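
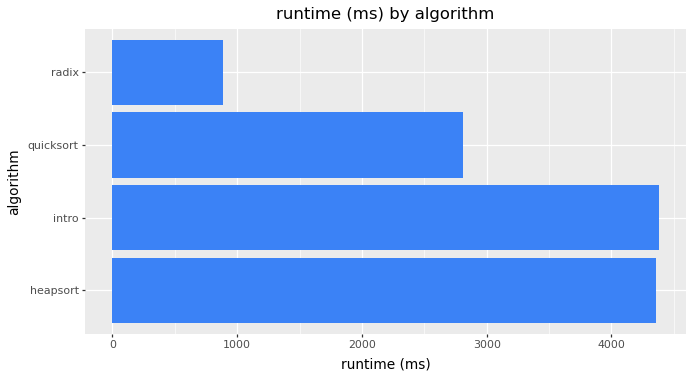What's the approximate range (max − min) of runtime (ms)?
≈ 3500

Max intro ≈ 4500, min radix ≈ 1000; range ≈ 3500.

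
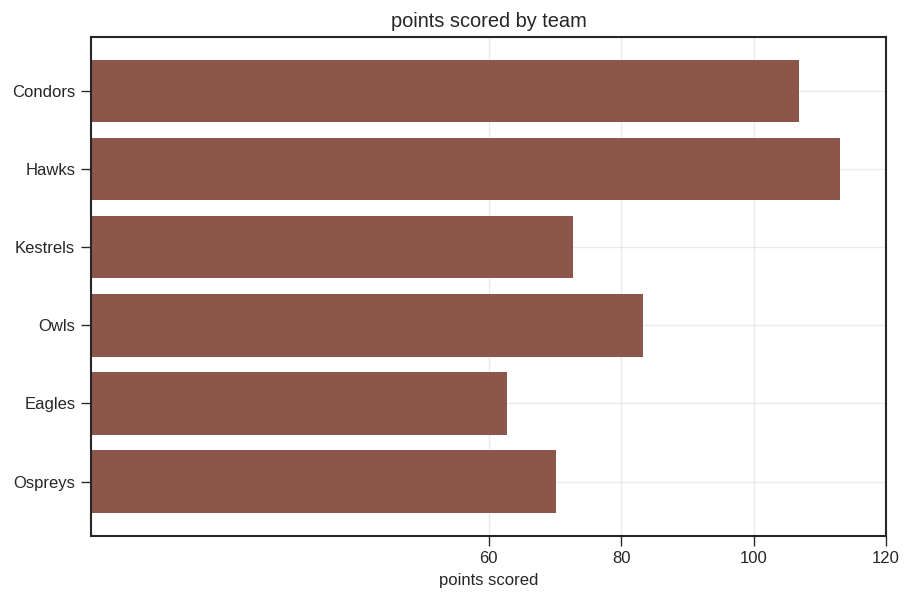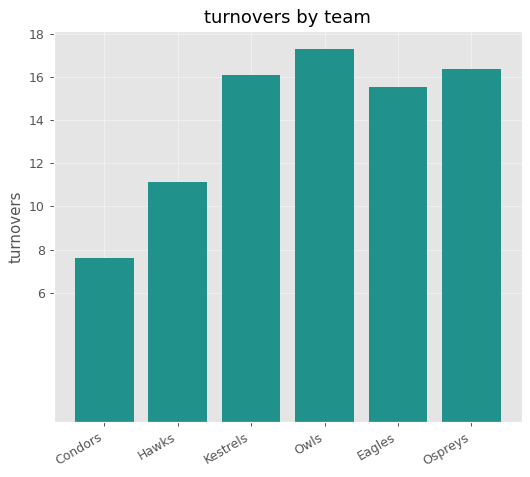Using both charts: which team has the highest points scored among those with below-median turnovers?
Chart 2 median turnovers ≈ 16; below-median teams: Condors, Hawks, Eagles. Among those, Hawks has the highest points scored (≈ 120).

Hawks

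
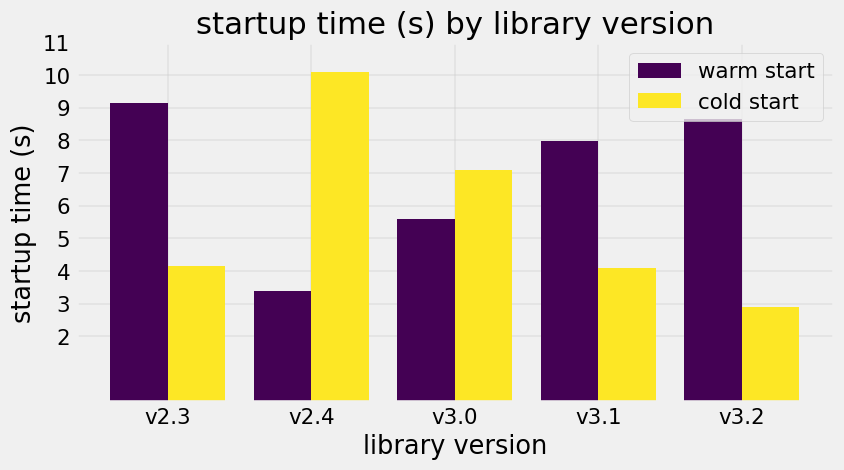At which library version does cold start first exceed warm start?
v2.3: cold start ≈ 4 vs warm start ≈ 9 (not yet); v2.4: cold start ≈ 10 vs warm start ≈ 3 (first crossover).

v2.4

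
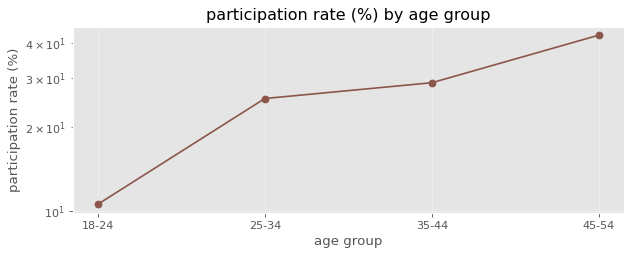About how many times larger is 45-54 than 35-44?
≈ 1.5×

45-54 ≈ 45, 35-44 ≈ 30; 45/30 ≈ 1.5.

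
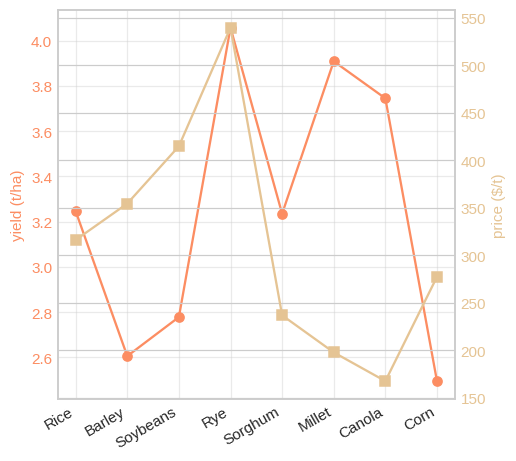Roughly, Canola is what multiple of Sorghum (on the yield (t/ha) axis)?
≈ 1.19×

Canola ≈ 3.8, Sorghum ≈ 3.2; 3.8/3.2 ≈ 1.19.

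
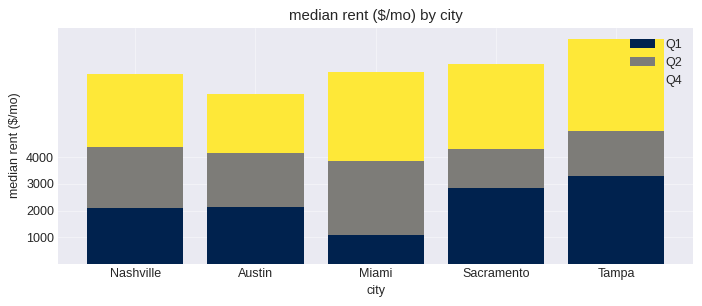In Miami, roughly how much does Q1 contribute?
Q1 top ≈ 1000, bottom ≈ 0; segment ≈ 1000.

≈ 1000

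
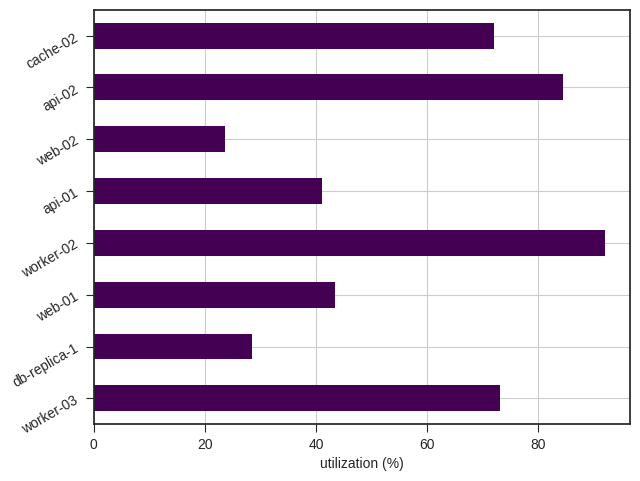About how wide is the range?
≈ 70

Max worker-02 ≈ 90, min web-02 ≈ 20; range ≈ 70.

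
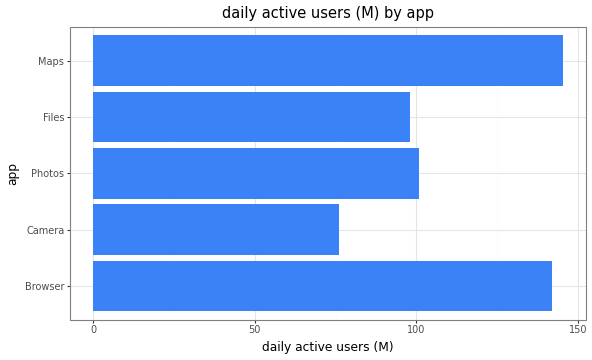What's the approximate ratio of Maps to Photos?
Maps ≈ 140, Photos ≈ 100; 140/100 ≈ 1.4.

≈ 1.4×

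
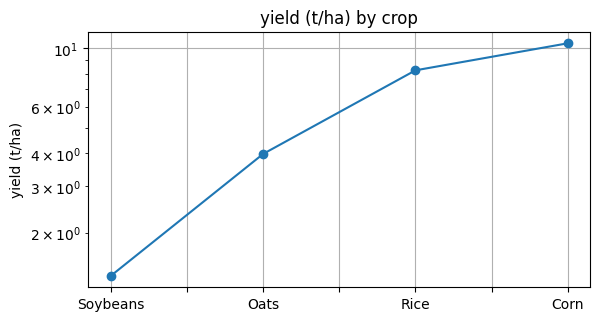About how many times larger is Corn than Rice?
≈ 1.25×

Corn ≈ 10, Rice ≈ 8; 10/8 ≈ 1.25.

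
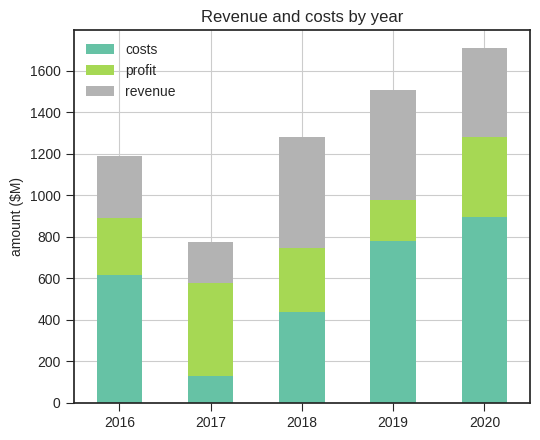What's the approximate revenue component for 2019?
revenue top ≈ 1600, bottom ≈ 1000; segment ≈ 600.

≈ 600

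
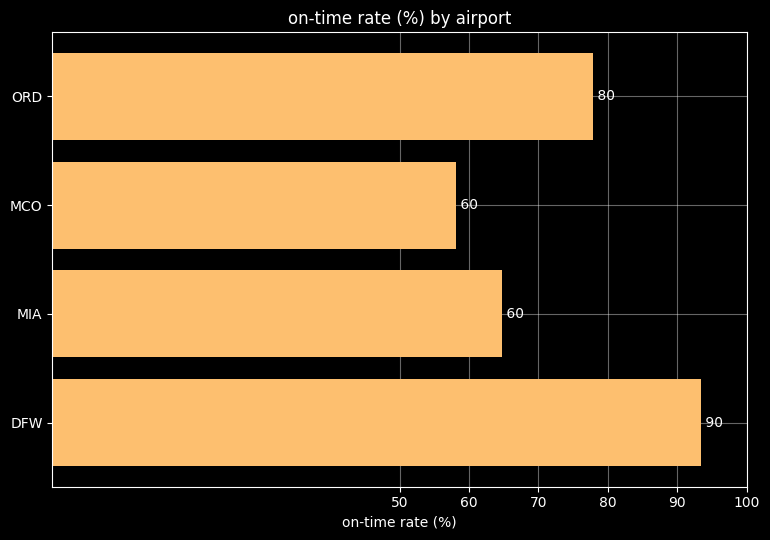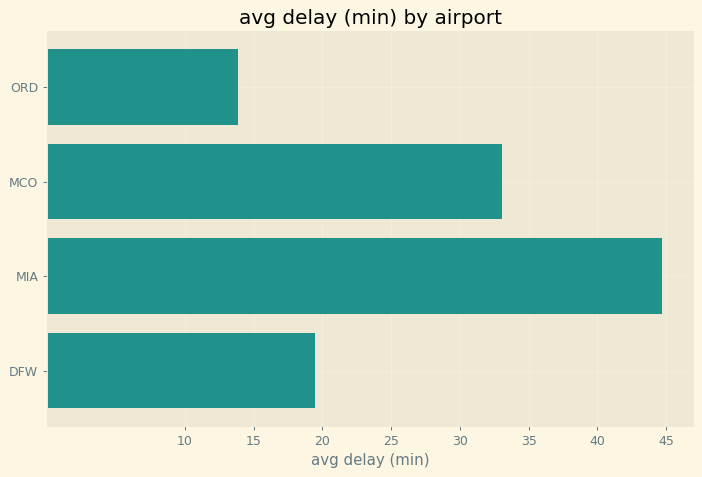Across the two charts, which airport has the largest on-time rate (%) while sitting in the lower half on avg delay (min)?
Chart 2 median avg delay (min) ≈ 25; below-median airports: ORD, DFW. Among those, DFW has the highest on-time rate (%) (≈ 90).

DFW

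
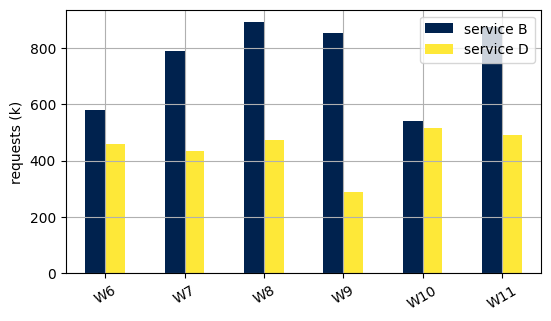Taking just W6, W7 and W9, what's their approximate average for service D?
≈ 400

(500 + 400 + 300) / 3 ≈ 400.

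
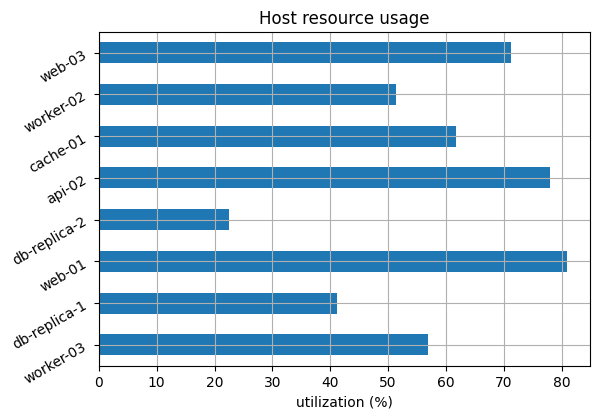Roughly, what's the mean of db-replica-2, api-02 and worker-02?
≈ 50

(20 + 80 + 50) / 3 ≈ 50.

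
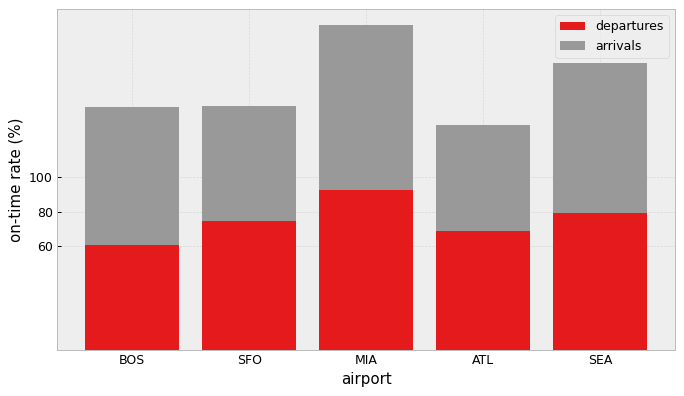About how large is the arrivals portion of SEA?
arrivals top ≈ 160, bottom ≈ 80; segment ≈ 80.

≈ 80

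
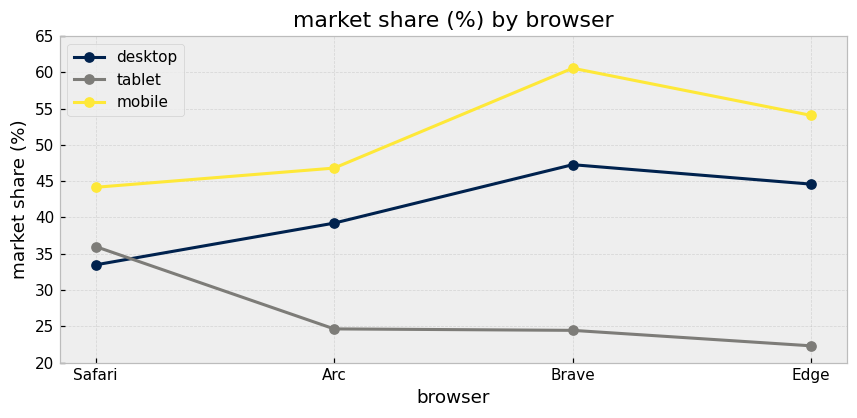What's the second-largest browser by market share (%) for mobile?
Edge

Top 3 for mobile: Brave ≈ 60, Edge ≈ 55, Arc ≈ 45.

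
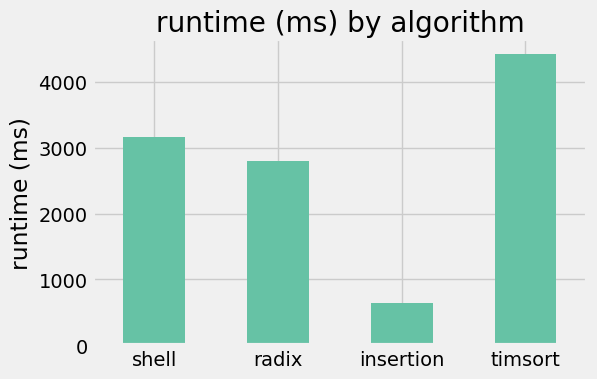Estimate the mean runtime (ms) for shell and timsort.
(3000 + 4500) / 2 ≈ 3750.

≈ 3750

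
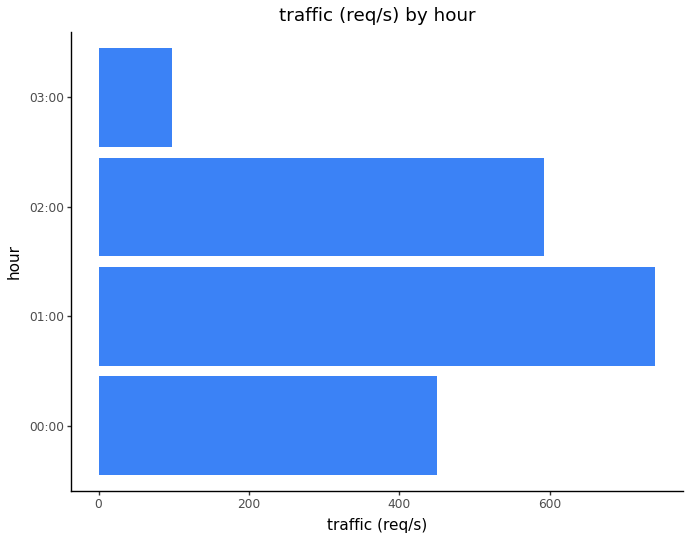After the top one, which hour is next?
02:00

Top 3: 01:00 ≈ 700, 02:00 ≈ 600, 00:00 ≈ 500.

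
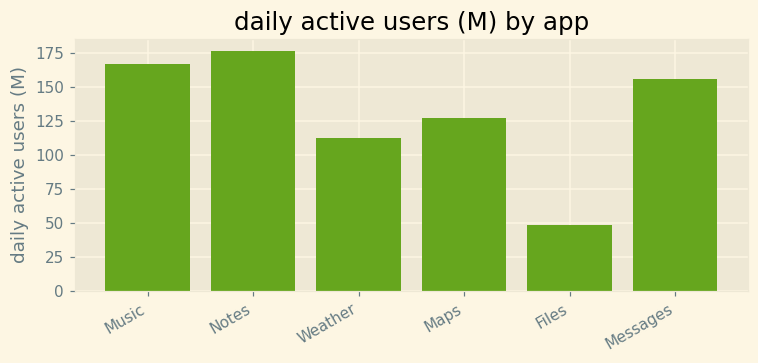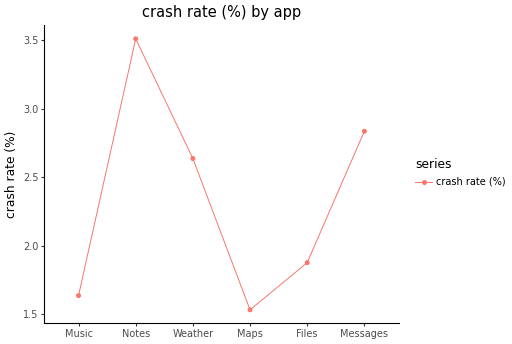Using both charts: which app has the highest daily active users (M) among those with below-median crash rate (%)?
Chart 2 median crash rate (%) ≈ 2.5; below-median apps: Music, Maps, Files. Among those, Music has the highest daily active users (M) (≈ 160).

Music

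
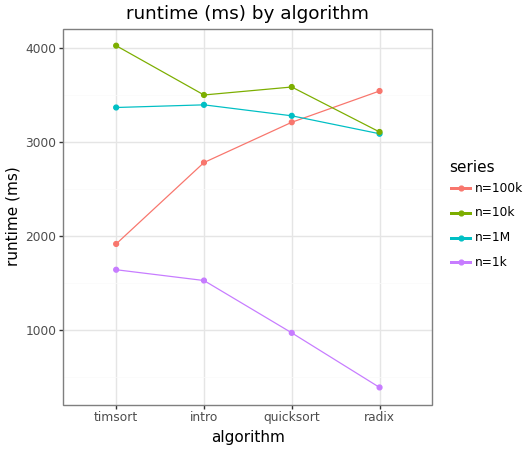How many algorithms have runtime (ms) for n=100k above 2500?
Above 2500: intro, quicksort, radix.

3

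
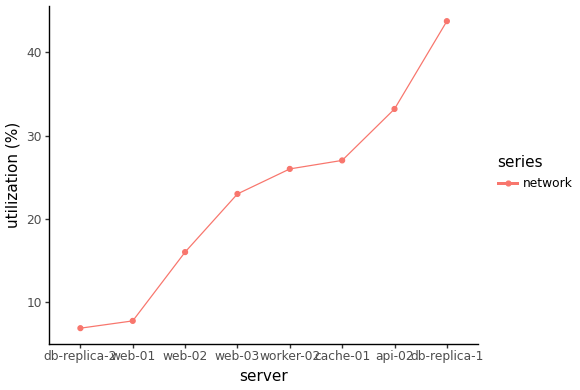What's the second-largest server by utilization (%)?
api-02

Top 3: db-replica-1 ≈ 45, api-02 ≈ 35, cache-01 ≈ 25.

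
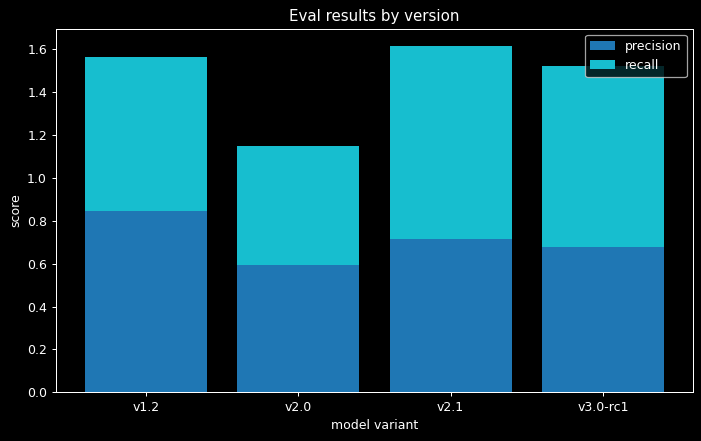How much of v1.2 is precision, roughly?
≈ 0.8

precision top ≈ 0.8, bottom ≈ 0.0; segment ≈ 0.8.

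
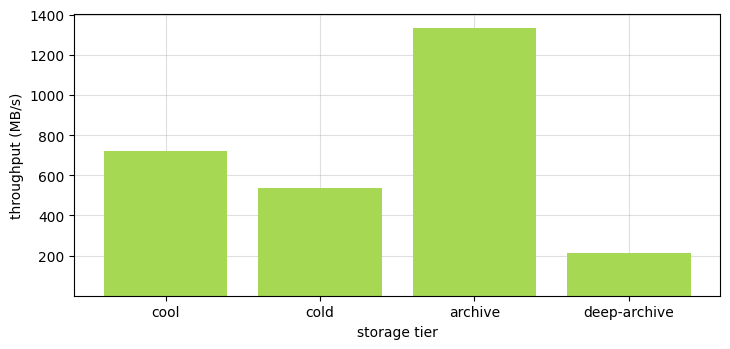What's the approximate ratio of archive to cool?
archive ≈ 1400, cool ≈ 800; 1400/800 ≈ 1.75.

≈ 1.75×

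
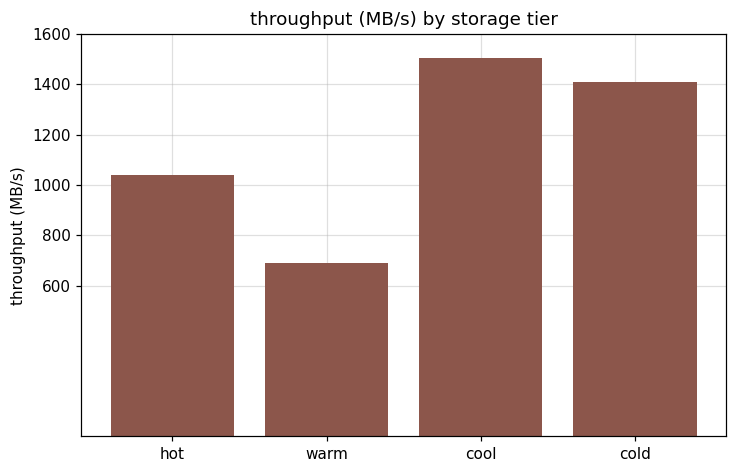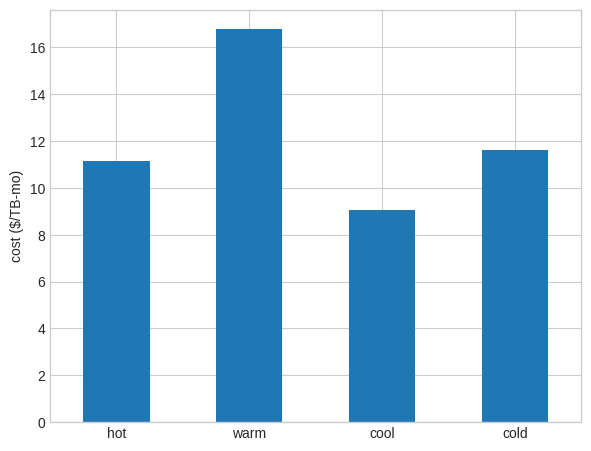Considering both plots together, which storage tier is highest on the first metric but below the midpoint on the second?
Chart 2 median cost ($/TB-mo) ≈ 12; below-median storage tiers: hot, cool. Among those, cool has the highest throughput (MB/s) (≈ 1600).

cool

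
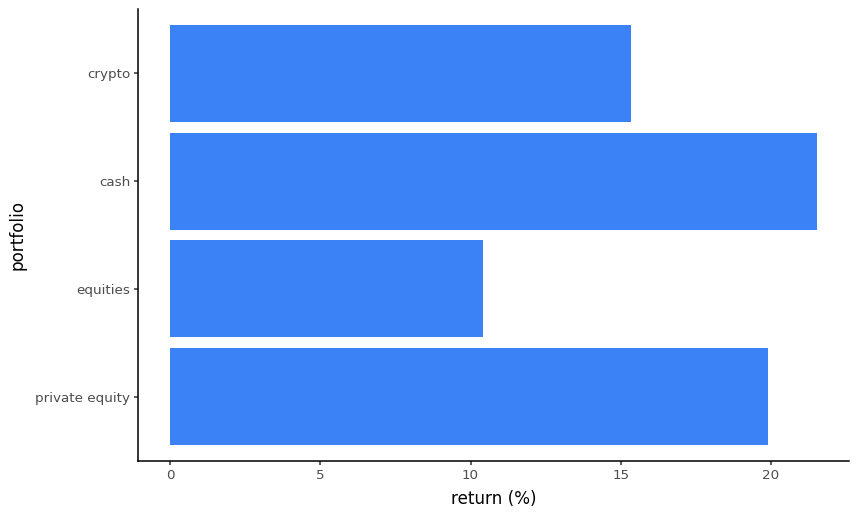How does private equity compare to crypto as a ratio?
≈ 1.25×

private equity ≈ 20, crypto ≈ 16; 20/16 ≈ 1.25.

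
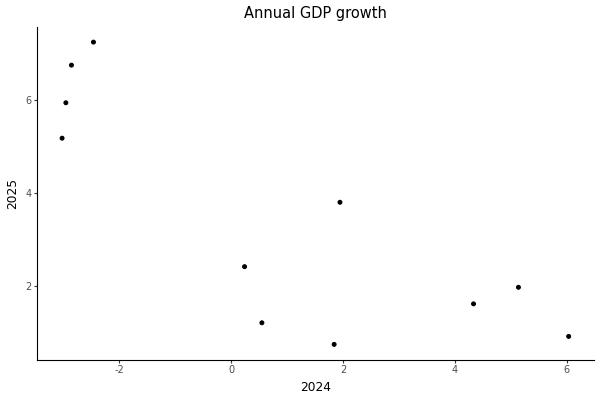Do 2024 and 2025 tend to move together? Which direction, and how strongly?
negative, strong

Points are negatively correlated; strong (|r| ≈ 0.8).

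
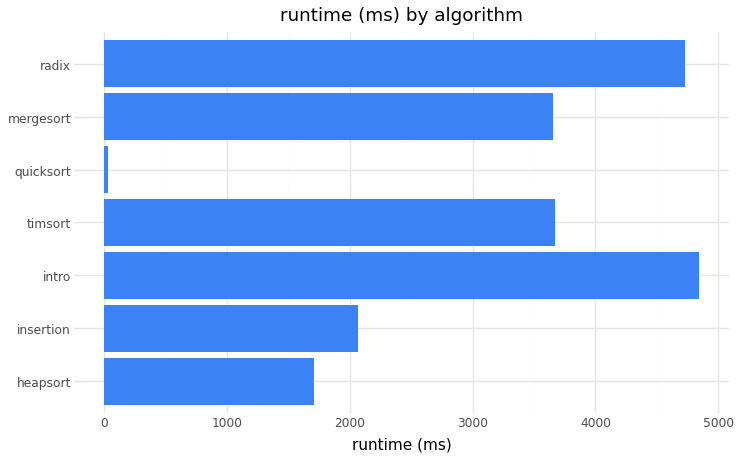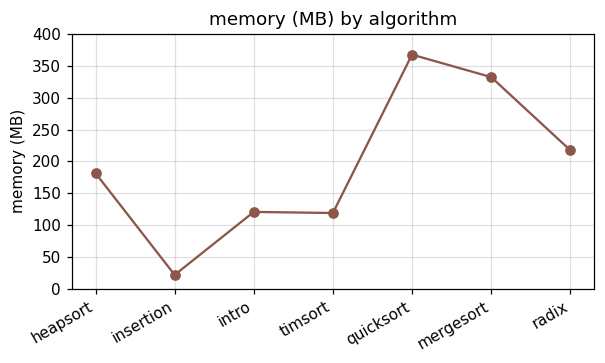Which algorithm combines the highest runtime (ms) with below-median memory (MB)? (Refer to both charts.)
Chart 2 median memory (MB) ≈ 200; below-median algorithms: insertion, intro, timsort. Among those, intro has the highest runtime (ms) (≈ 5000).

intro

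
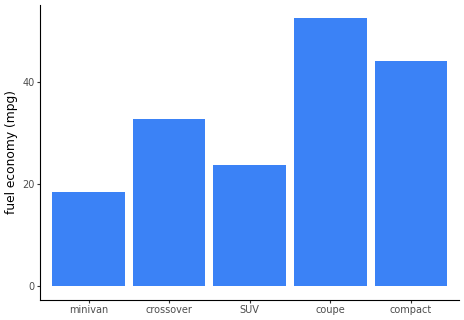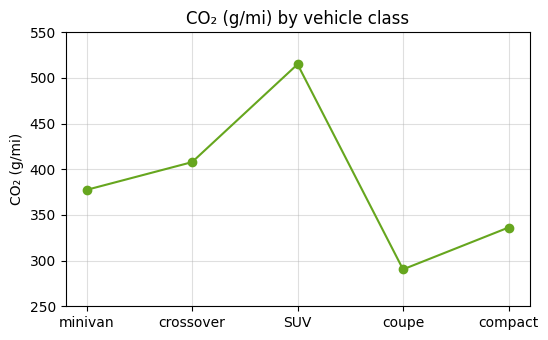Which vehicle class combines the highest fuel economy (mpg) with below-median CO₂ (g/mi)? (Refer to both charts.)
coupe

Chart 2 median CO₂ (g/mi) ≈ 400; below-median vehicle classes: coupe, compact. Among those, coupe has the highest fuel economy (mpg) (≈ 55).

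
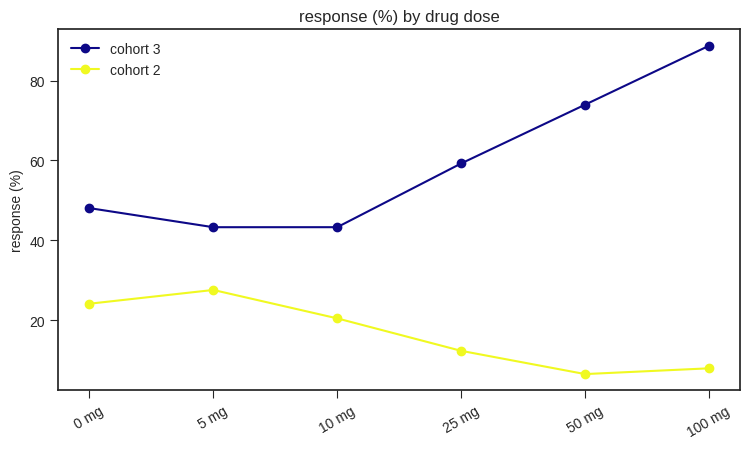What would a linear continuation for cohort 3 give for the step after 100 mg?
Last three: 60, 70, 90 → slope ≈ 15/step → next ≈ 105.

≈ 105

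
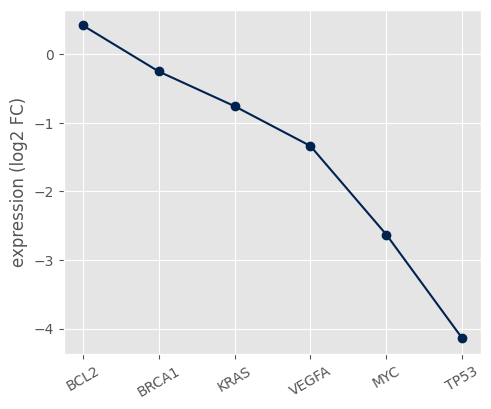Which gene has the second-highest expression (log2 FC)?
BRCA1

Top 3: BCL2 ≈ 0.5, BRCA1 ≈ -0.5, KRAS ≈ -1.0.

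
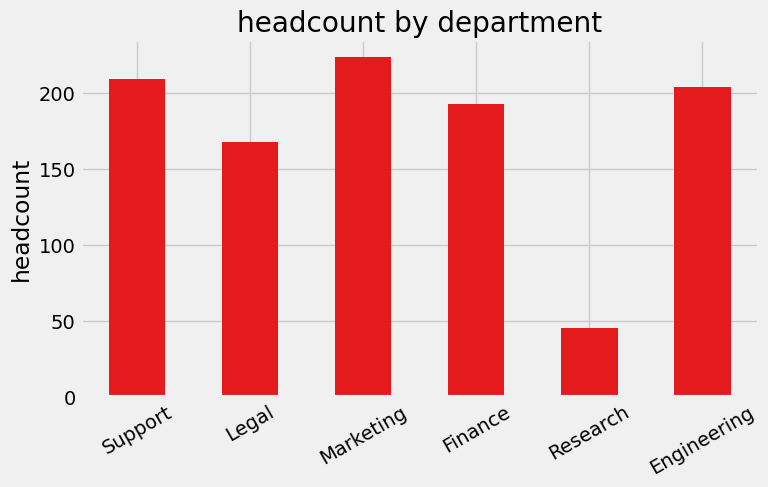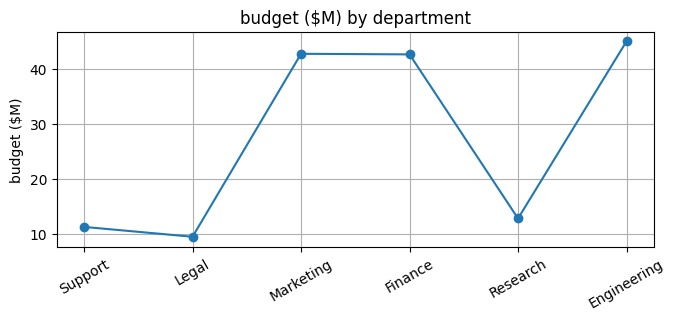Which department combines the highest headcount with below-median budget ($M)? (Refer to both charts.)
Support

Chart 2 median budget ($M) ≈ 30; below-median departments: Support, Legal, Research. Among those, Support has the highest headcount (≈ 200).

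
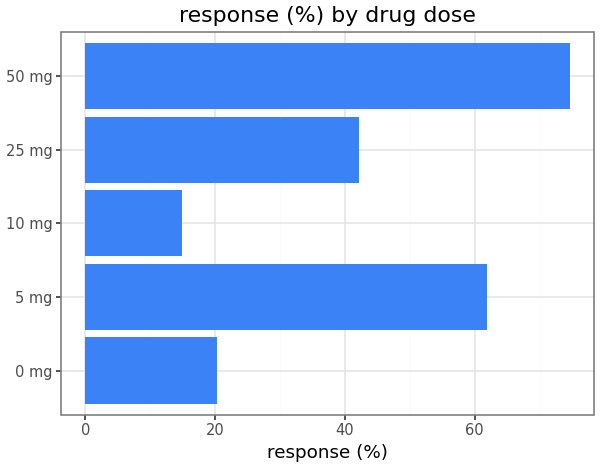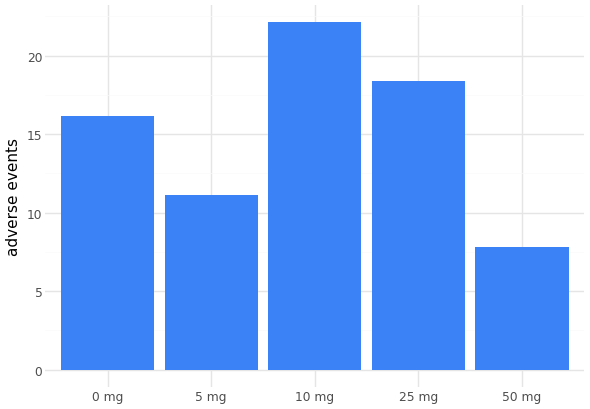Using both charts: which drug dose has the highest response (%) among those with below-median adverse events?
Chart 2 median adverse events ≈ 15; below-median drug doses: 5 mg, 50 mg. Among those, 50 mg has the highest response (%) (≈ 70).

50 mg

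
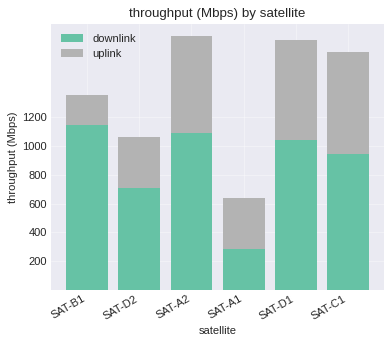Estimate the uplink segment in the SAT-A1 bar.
≈ 400

uplink top ≈ 600, bottom ≈ 200; segment ≈ 400.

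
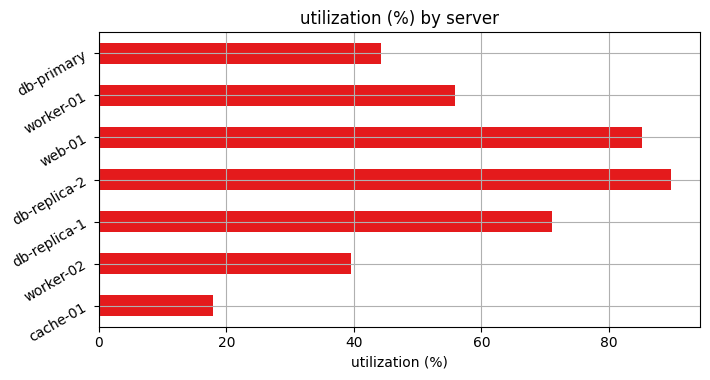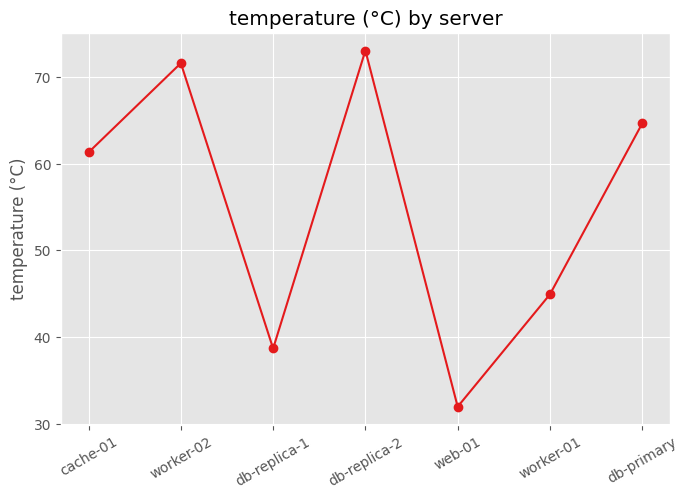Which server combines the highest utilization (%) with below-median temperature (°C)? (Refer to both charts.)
web-01

Chart 2 median temperature (°C) ≈ 60; below-median servers: db-replica-1, web-01, worker-01. Among those, web-01 has the highest utilization (%) (≈ 90).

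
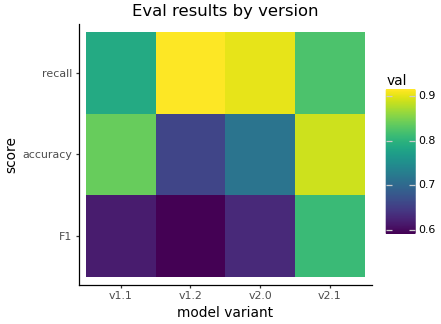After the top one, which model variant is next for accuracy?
v1.1

Top 3 for accuracy: v2.1 ≈ 0.90, v1.1 ≈ 0.85, v2.0 ≈ 0.70.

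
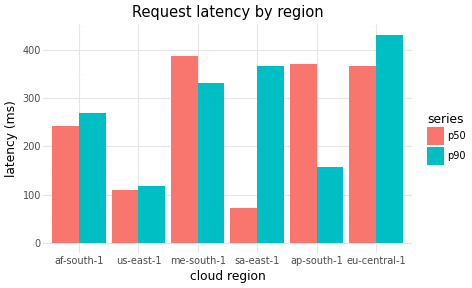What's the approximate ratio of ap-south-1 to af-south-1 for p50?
ap-south-1 ≈ 350, af-south-1 ≈ 250; 350/250 ≈ 1.4.

≈ 1.4×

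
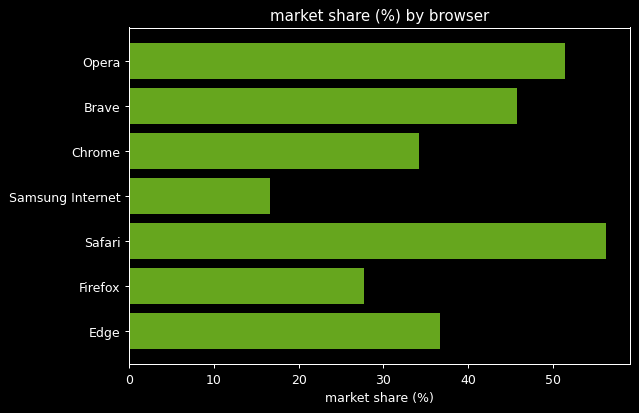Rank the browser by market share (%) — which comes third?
Top 4: Safari ≈ 55, Opera ≈ 50, Brave ≈ 45, Edge ≈ 35.

Brave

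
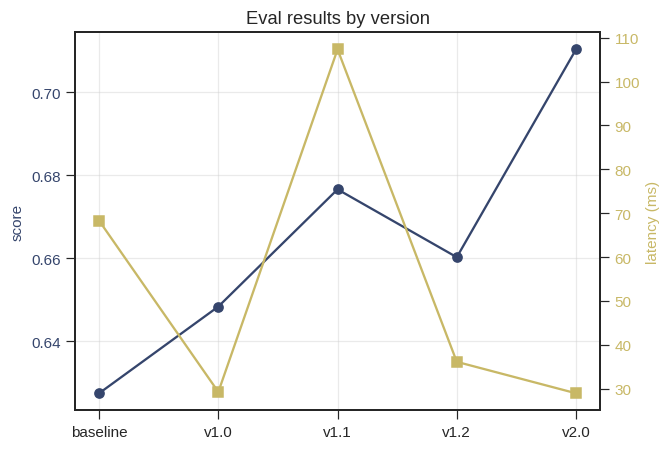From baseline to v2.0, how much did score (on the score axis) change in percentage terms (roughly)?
≈ +12.7%

baseline ≈ 0.63, v2.0 ≈ 0.71; (0.71 − 0.63) / 0.63 ≈ +12.7%.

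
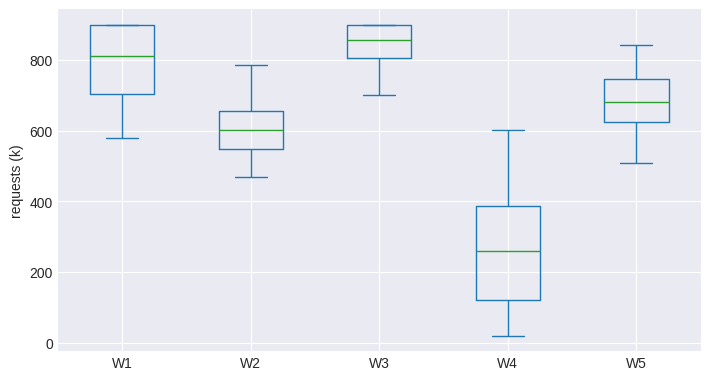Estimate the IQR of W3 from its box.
Q3 ≈ 900, Q1 ≈ 800; IQR ≈ 100.

≈ 100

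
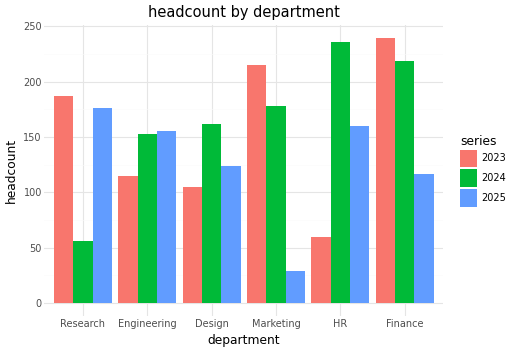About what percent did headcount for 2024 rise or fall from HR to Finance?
≈ -8.3%

HR ≈ 240, Finance ≈ 220; (220 − 240) / 240 ≈ -8.3%.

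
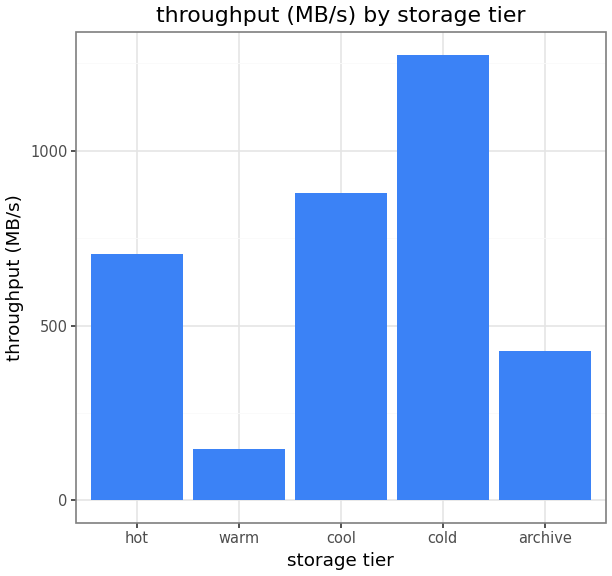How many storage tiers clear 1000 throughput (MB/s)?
1

Above 1000: cold.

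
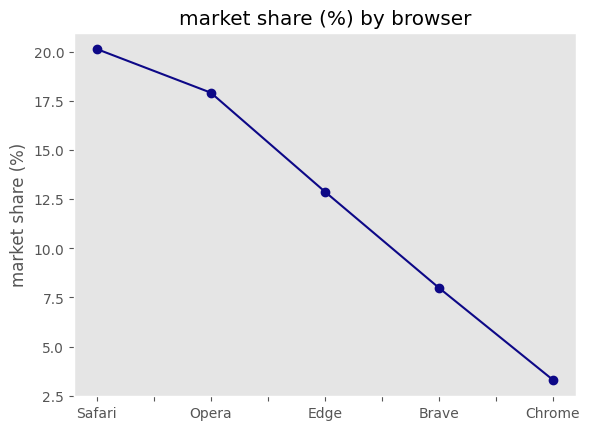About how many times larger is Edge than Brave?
Edge ≈ 12, Brave ≈ 8; 12/8 ≈ 1.5.

≈ 1.5×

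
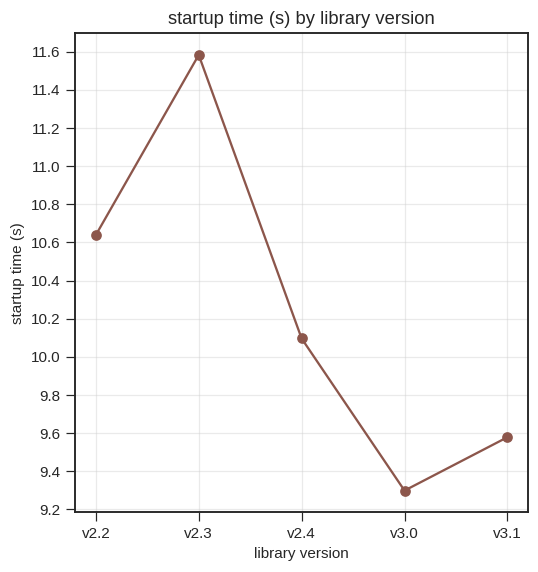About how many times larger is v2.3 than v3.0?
≈ 1.26×

v2.3 ≈ 11.6, v3.0 ≈ 9.2; 11.6/9.2 ≈ 1.26.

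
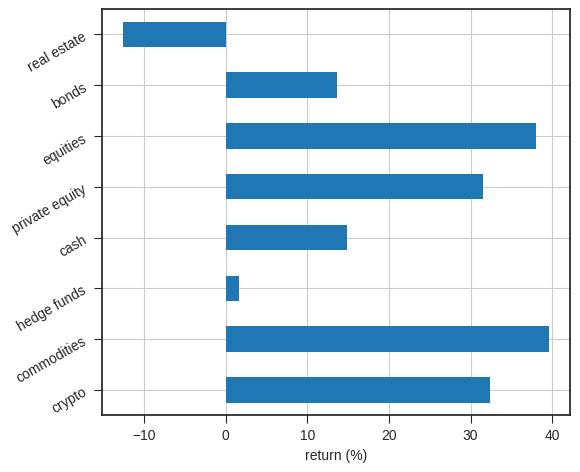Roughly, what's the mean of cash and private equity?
≈ 22

(15 + 30) / 2 ≈ 22.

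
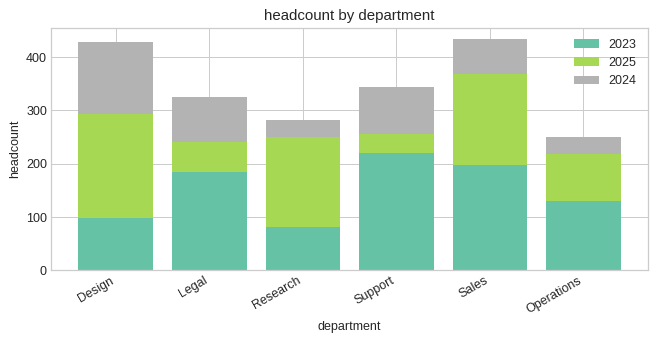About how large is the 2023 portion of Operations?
2023 top ≈ 150, bottom ≈ 0; segment ≈ 150.

≈ 150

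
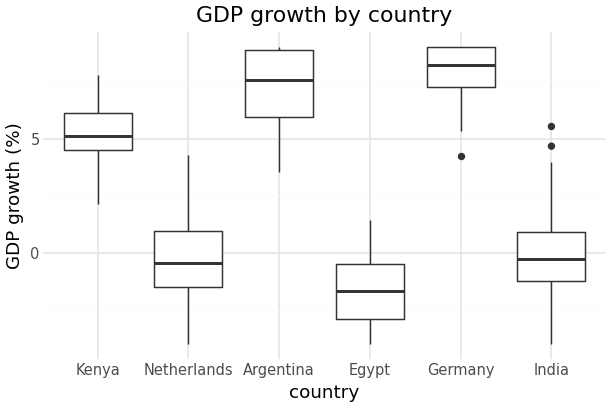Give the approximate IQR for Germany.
≈ 2

Q3 ≈ 9, Q1 ≈ 7; IQR ≈ 2.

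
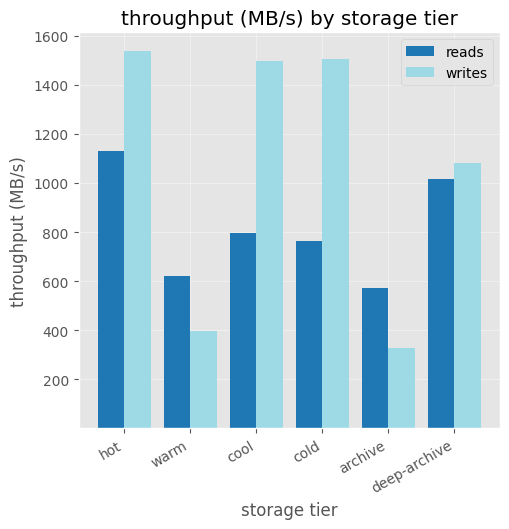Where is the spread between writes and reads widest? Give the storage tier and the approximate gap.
cold: writes ≈ 1600, reads ≈ 800 → gap ≈ 800. Next-largest (cool) is only ≈ 600.

cold, ≈ 800 MB/s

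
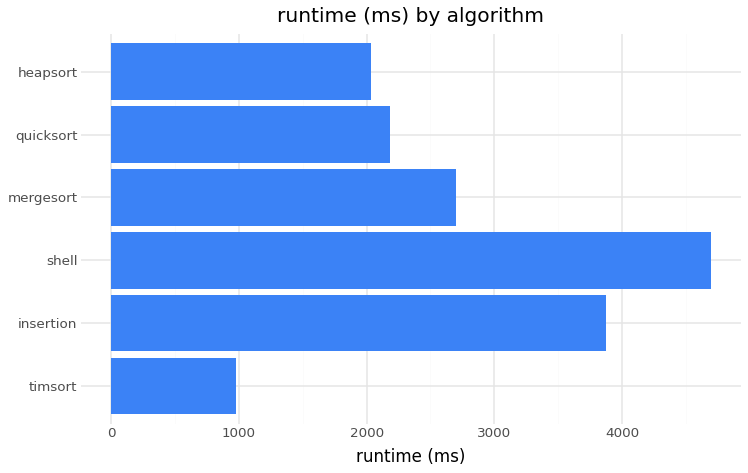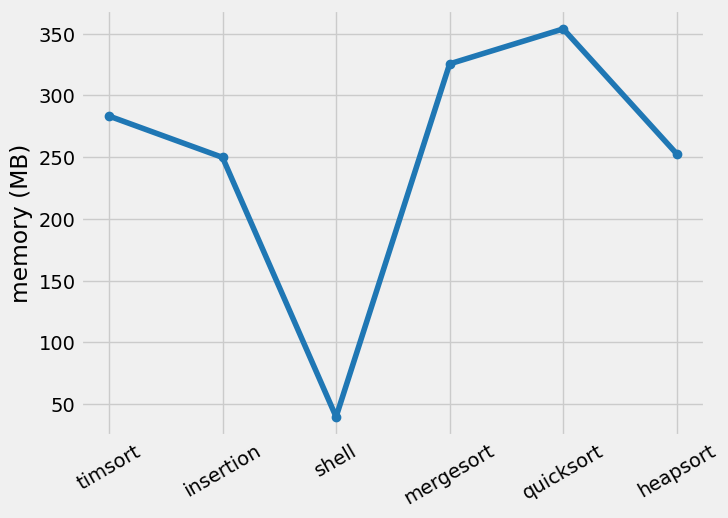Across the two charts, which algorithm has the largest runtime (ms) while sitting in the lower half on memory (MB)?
shell

Chart 2 median memory (MB) ≈ 250; below-median algorithms: insertion, shell, heapsort. Among those, shell has the highest runtime (ms) (≈ 4500).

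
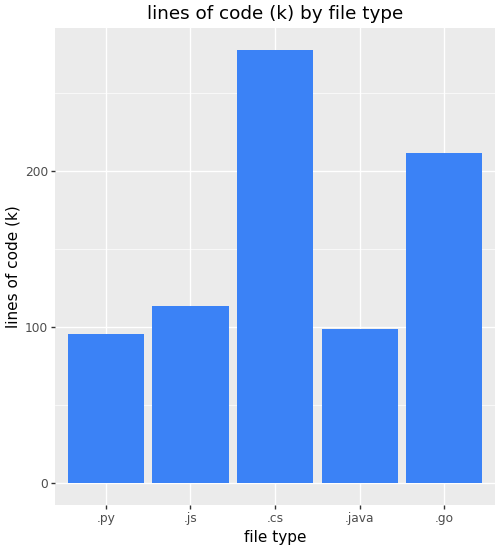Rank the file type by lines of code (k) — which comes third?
.js

Top 4: .cs ≈ 275, .go ≈ 200, .js ≈ 125, .java ≈ 100.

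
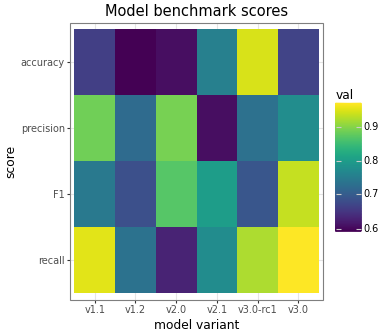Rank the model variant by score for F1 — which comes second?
v2.0

Top 3 for F1: v3.0 ≈ 0.95, v2.0 ≈ 0.85, v2.1 ≈ 0.80.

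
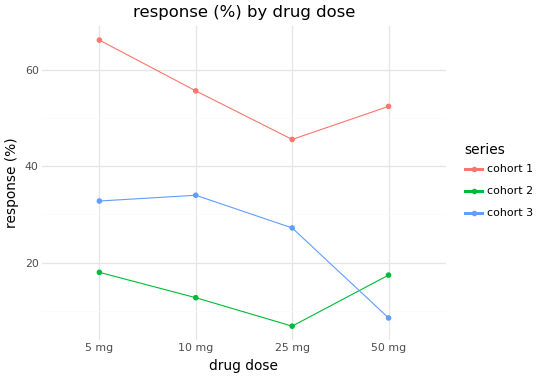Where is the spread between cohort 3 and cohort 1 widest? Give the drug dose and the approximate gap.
50 mg, ≈ 40 %

50 mg: cohort 3 ≈ 10, cohort 1 ≈ 50 → gap ≈ 40. Next-largest (5 mg) is only ≈ 30.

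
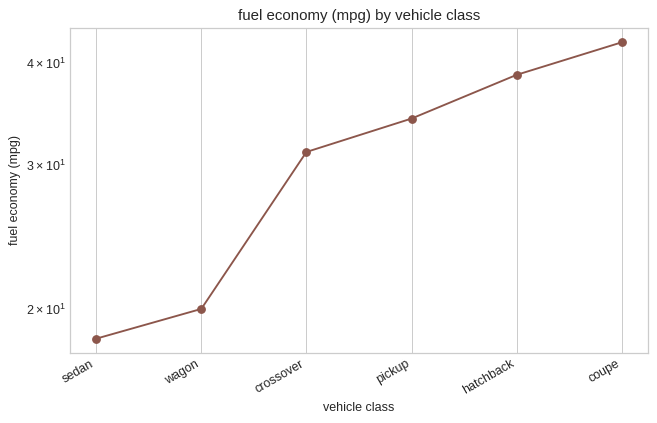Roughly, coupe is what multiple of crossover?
coupe ≈ 42, crossover ≈ 32; 42/32 ≈ 1.31.

≈ 1.31×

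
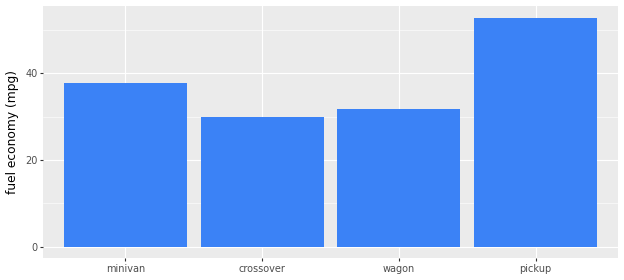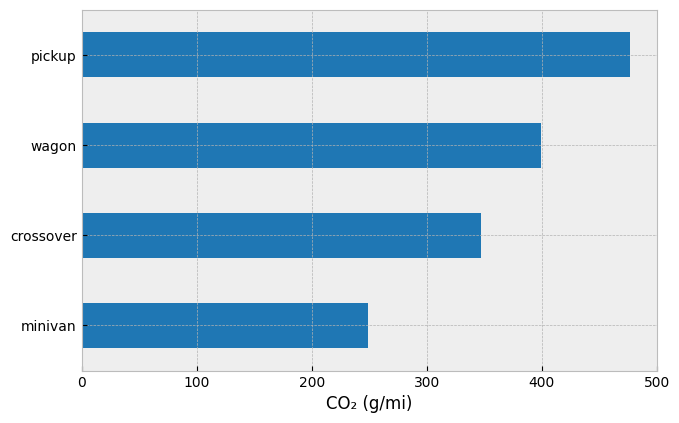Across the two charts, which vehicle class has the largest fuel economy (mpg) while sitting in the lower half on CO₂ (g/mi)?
minivan

Chart 2 median CO₂ (g/mi) ≈ 350; below-median vehicle classes: minivan, crossover. Among those, minivan has the highest fuel economy (mpg) (≈ 40).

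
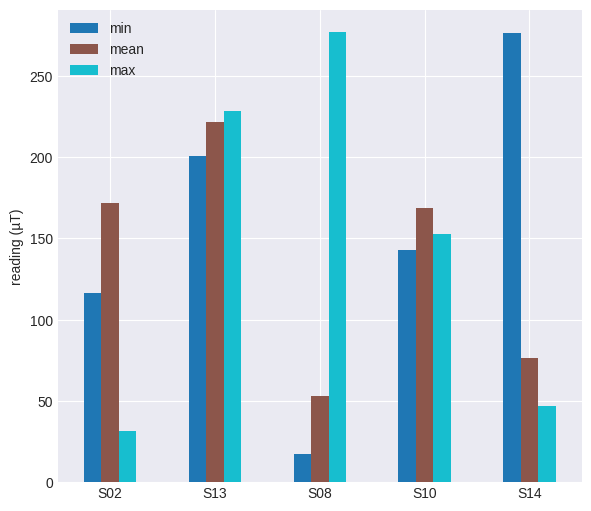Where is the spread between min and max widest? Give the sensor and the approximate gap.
S08, ≈ 250 µT

S08: min ≈ 25, max ≈ 275 → gap ≈ 250. Next-largest (S14) is only ≈ 225.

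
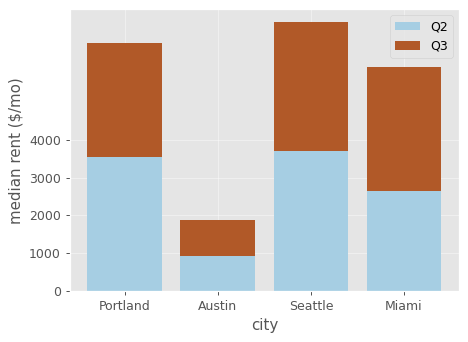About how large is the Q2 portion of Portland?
≈ 4000

Q2 top ≈ 4000, bottom ≈ 0; segment ≈ 4000.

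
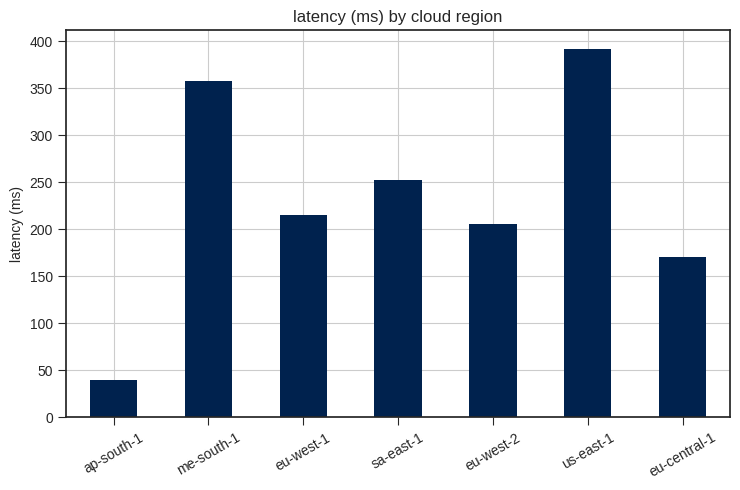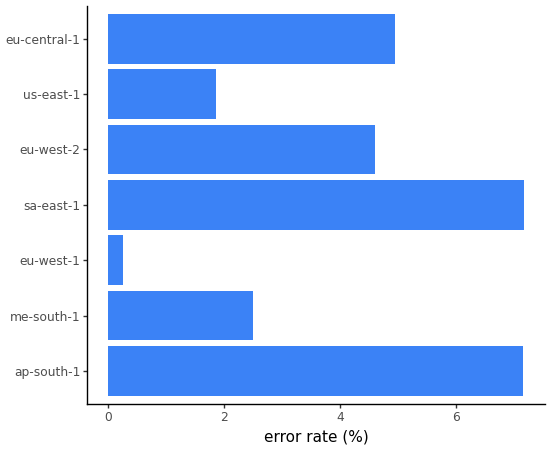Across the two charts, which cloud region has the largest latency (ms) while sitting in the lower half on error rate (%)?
Chart 2 median error rate (%) ≈ 5; below-median cloud regions: me-south-1, eu-west-1, us-east-1. Among those, us-east-1 has the highest latency (ms) (≈ 400).

us-east-1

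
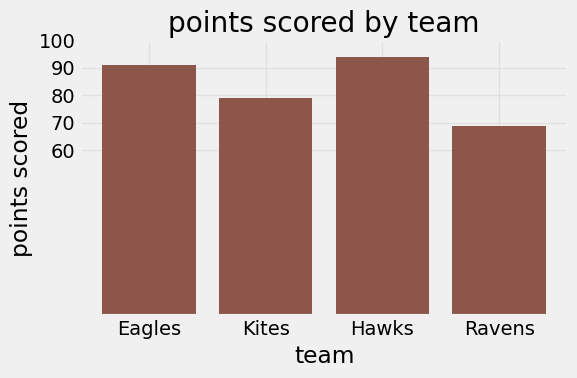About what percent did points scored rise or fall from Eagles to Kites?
Eagles ≈ 90, Kites ≈ 80; (80 − 90) / 90 ≈ -11.1%.

≈ -11.1%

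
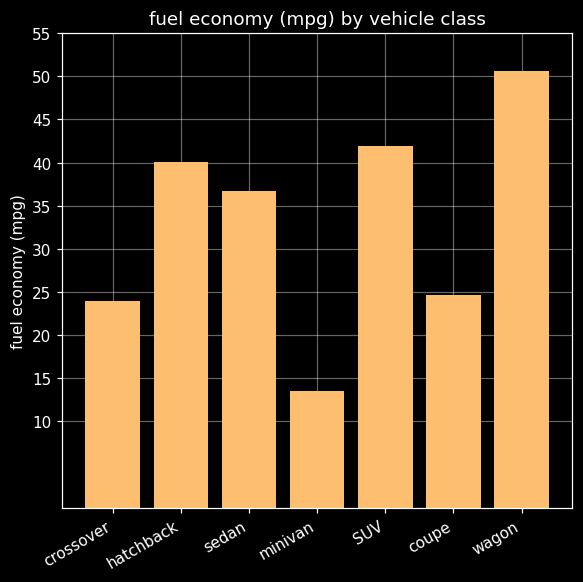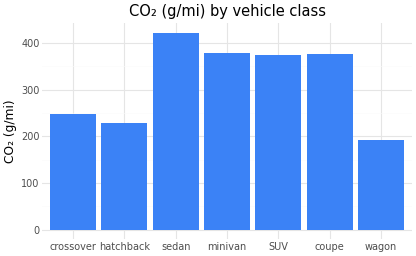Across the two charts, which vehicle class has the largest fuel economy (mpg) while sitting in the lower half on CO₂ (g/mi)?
Chart 2 median CO₂ (g/mi) ≈ 350; below-median vehicle classes: crossover, hatchback, wagon. Among those, wagon has the highest fuel economy (mpg) (≈ 50).

wagon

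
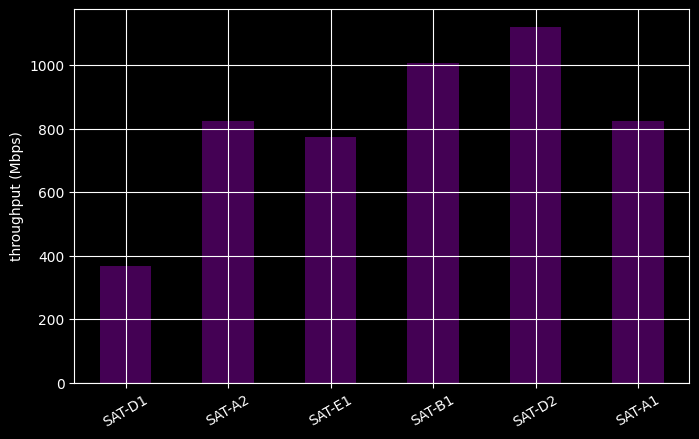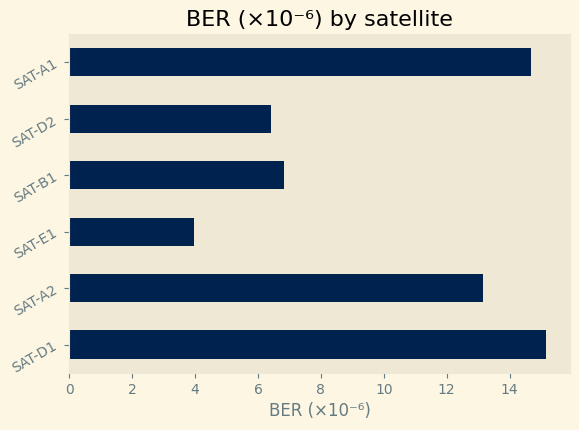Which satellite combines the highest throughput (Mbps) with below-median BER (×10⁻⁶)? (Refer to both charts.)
SAT-D2

Chart 2 median BER (×10⁻⁶) ≈ 10; below-median satellites: SAT-E1, SAT-B1, SAT-D2. Among those, SAT-D2 has the highest throughput (Mbps) (≈ 1200).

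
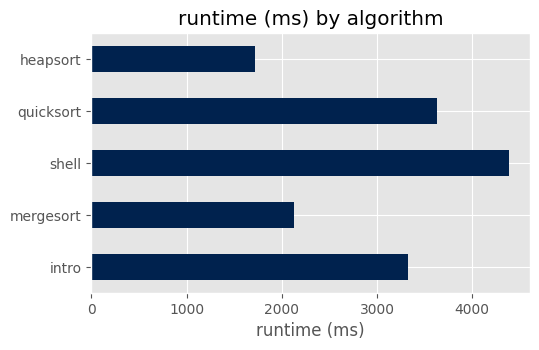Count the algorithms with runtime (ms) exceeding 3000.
Above 3000: intro, shell, quicksort.

3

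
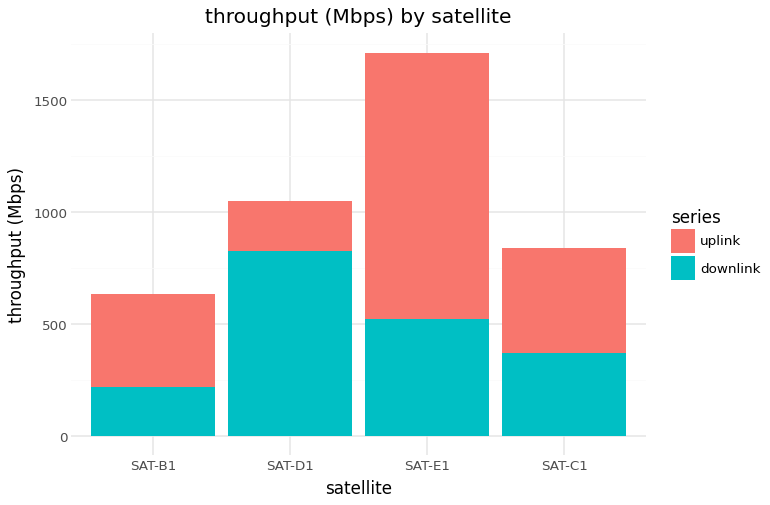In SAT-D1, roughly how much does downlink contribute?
≈ 800

downlink top ≈ 800, bottom ≈ 0; segment ≈ 800.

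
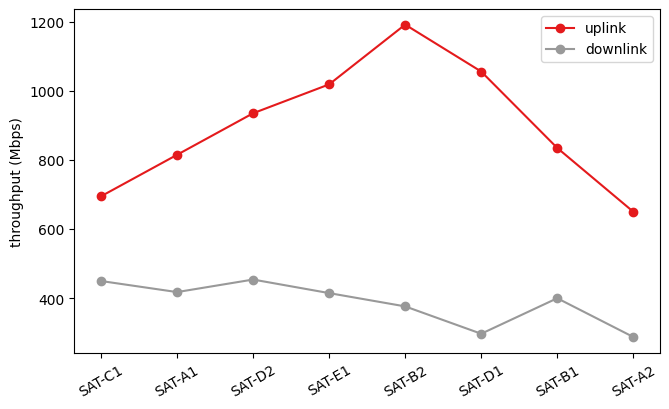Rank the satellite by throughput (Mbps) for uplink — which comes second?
SAT-D1

Top 3 for uplink: SAT-B2 ≈ 1200, SAT-D1 ≈ 1100, SAT-E1 ≈ 1000.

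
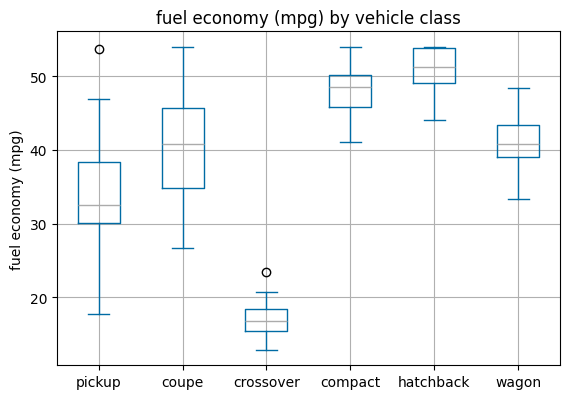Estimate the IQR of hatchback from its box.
Q3 ≈ 55, Q1 ≈ 50; IQR ≈ 5.

≈ 5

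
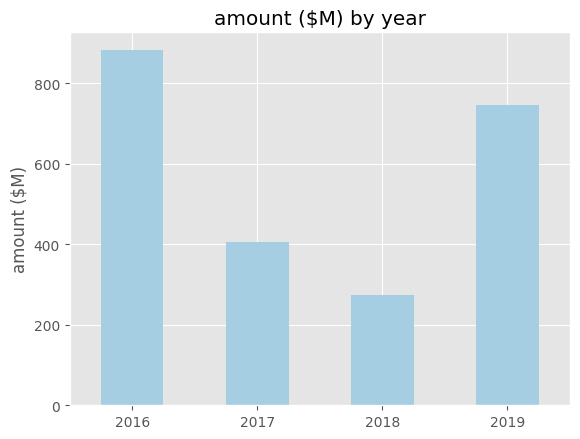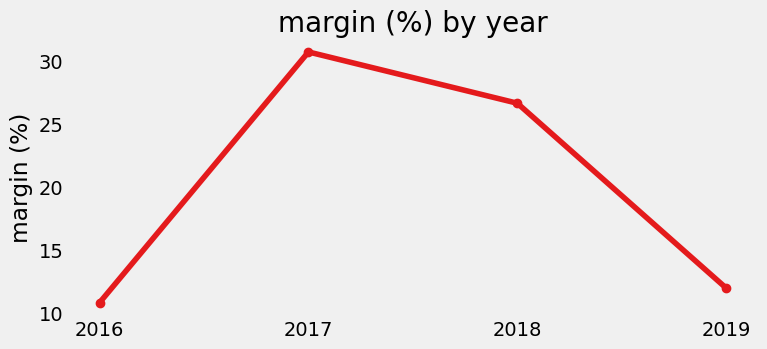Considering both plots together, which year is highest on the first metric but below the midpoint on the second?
Chart 2 median margin (%) ≈ 20; below-median years: 2016, 2019. Among those, 2016 has the highest amount ($M) (≈ 900).

2016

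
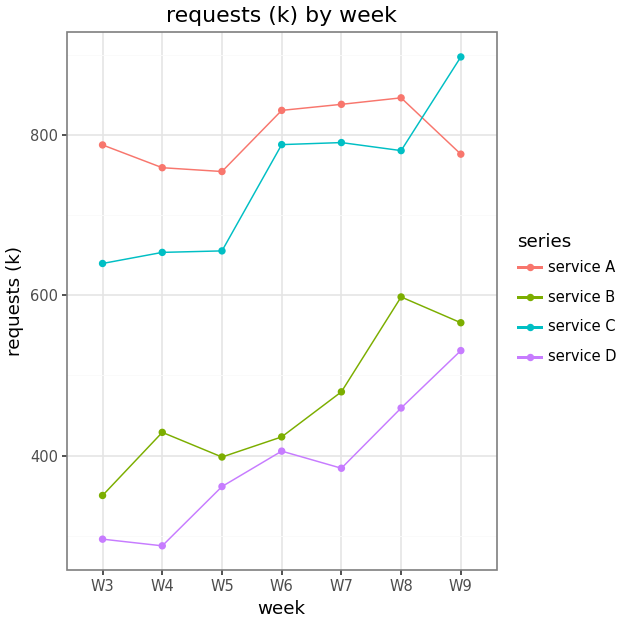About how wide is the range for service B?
≈ 200

Max W8 ≈ 600, min W3 ≈ 400; range ≈ 200.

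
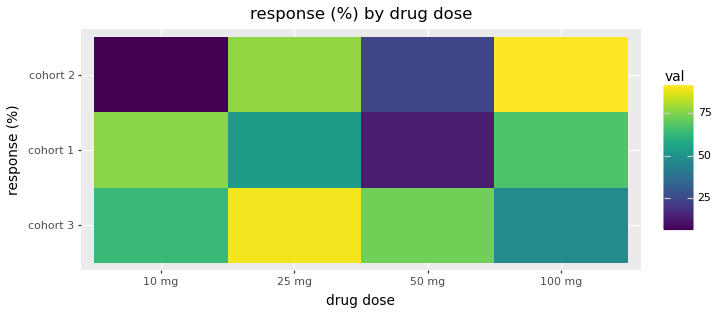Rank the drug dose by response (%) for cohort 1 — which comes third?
Top 4 for cohort 1: 10 mg ≈ 80, 100 mg ≈ 70, 25 mg ≈ 50, 50 mg ≈ 10.

25 mg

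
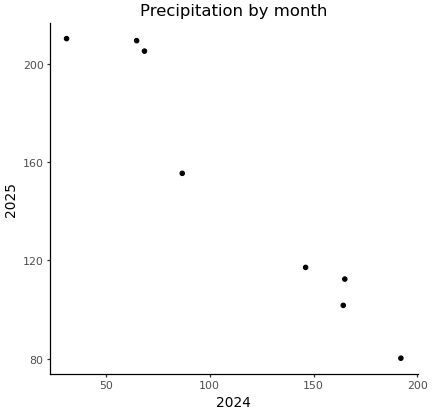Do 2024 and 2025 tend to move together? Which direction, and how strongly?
negative, strong

Points are negatively correlated; strong (|r| ≈ 1.0).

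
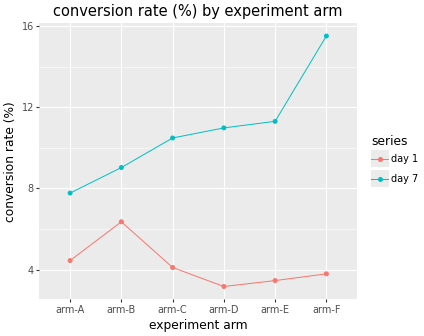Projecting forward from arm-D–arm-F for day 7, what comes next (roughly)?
Last three: 10, 12, 16 → slope ≈ 3/step → next ≈ 19.

≈ 19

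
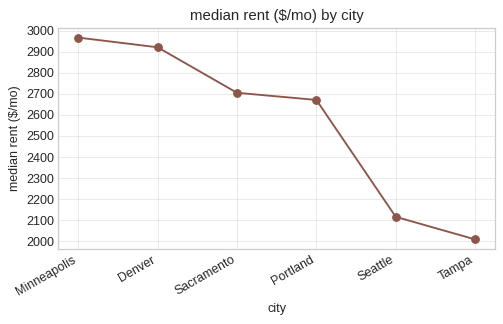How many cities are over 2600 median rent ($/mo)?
Above 2600: Minneapolis, Denver, Sacramento, Portland.

4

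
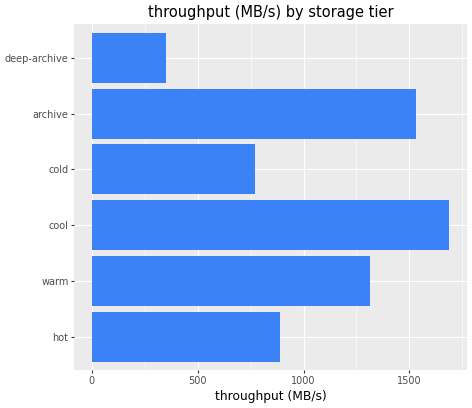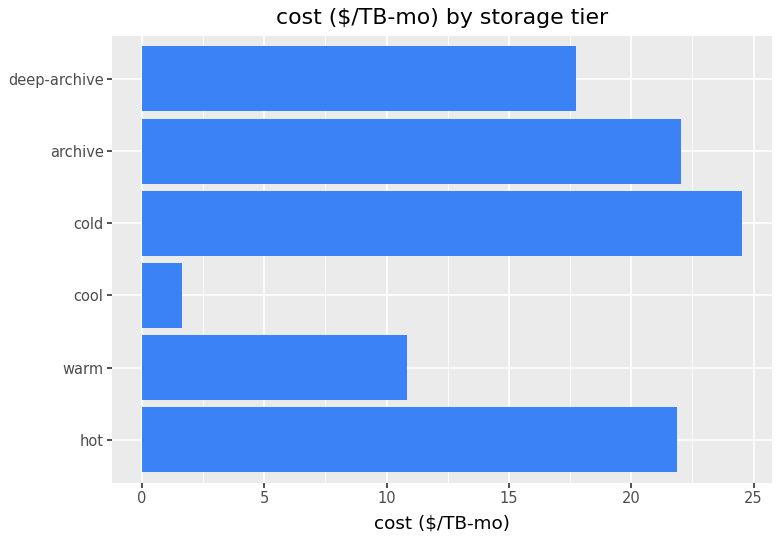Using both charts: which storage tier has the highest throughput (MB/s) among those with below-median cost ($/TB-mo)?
Chart 2 median cost ($/TB-mo) ≈ 20; below-median storage tiers: warm, cool, deep-archive. Among those, cool has the highest throughput (MB/s) (≈ 1600).

cool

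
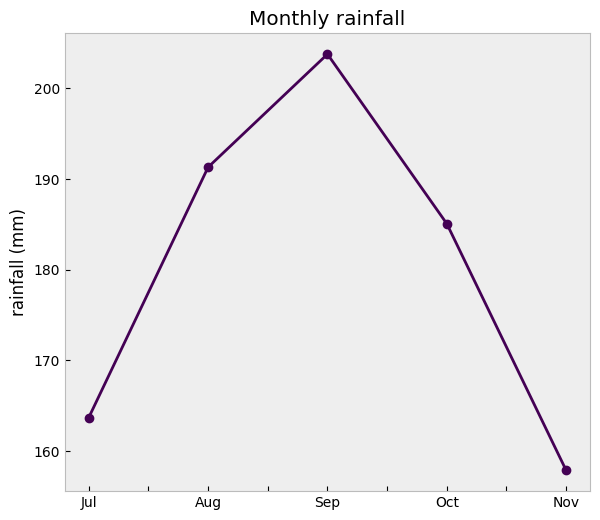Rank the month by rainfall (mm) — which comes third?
Oct

Top 4: Sep ≈ 205, Aug ≈ 190, Oct ≈ 185, Jul ≈ 165.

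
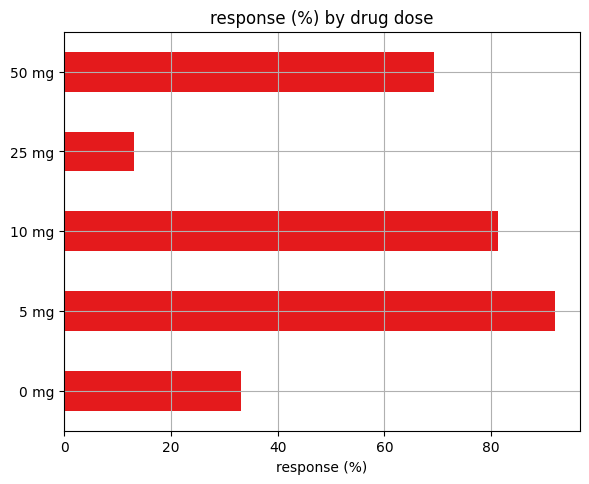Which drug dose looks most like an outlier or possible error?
25 mg ≈ 10; the rest sit between ≈ 30 and ≈ 90.

25 mg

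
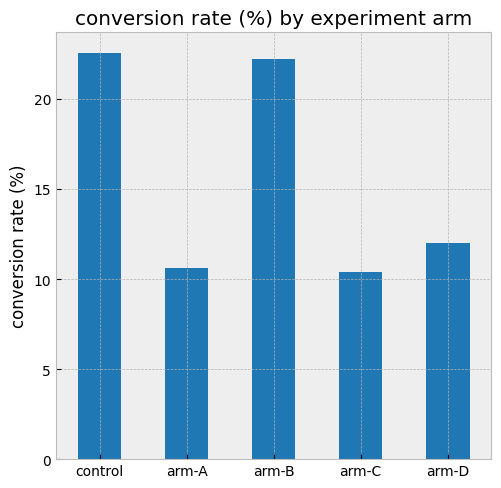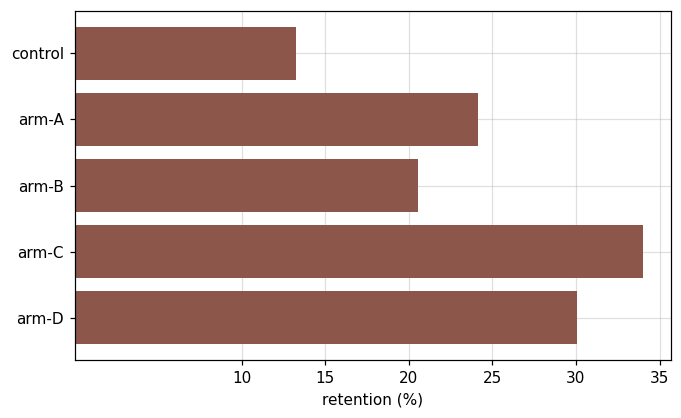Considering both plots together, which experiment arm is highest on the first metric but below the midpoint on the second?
control

Chart 2 median retention (%) ≈ 25; below-median experiment arms: control, arm-B. Among those, control has the highest conversion rate (%) (≈ 25).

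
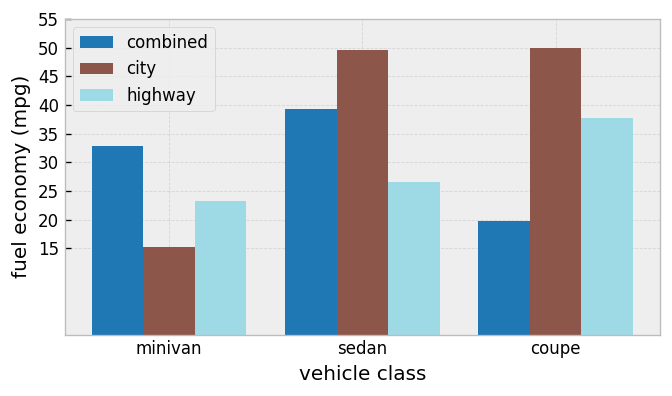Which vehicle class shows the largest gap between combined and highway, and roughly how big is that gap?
coupe: combined ≈ 20, highway ≈ 40 → gap ≈ 20. Next-largest (sedan) is only ≈ 15.

coupe, ≈ 20 mpg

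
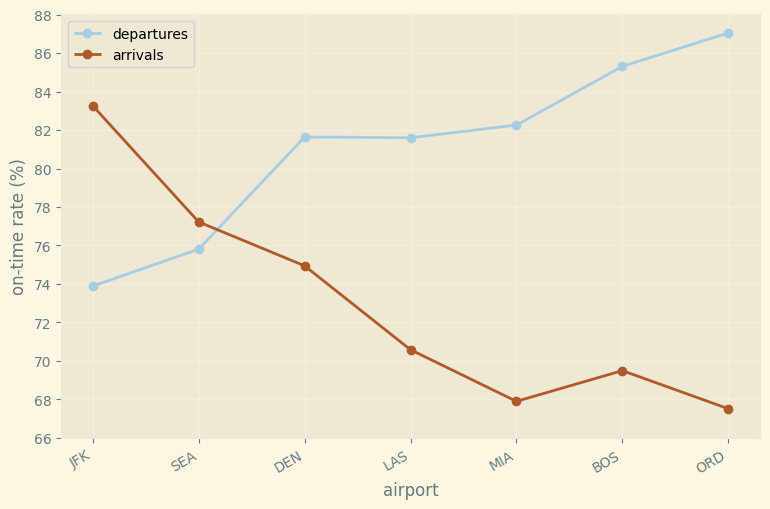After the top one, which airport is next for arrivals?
Top 3 for arrivals: JFK ≈ 84, SEA ≈ 78, DEN ≈ 74.

SEA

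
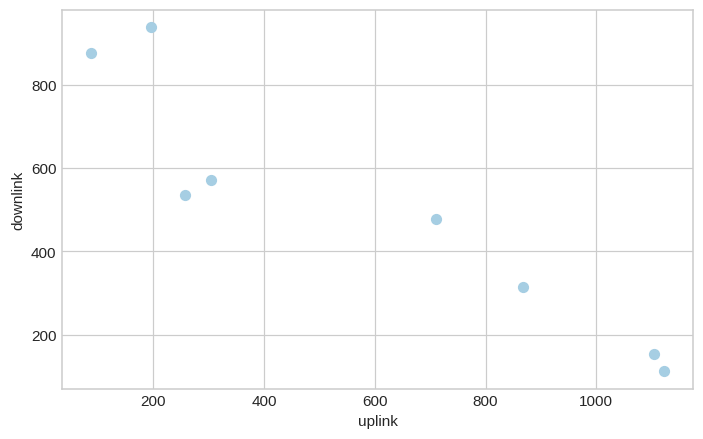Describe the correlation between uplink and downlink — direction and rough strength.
Points are negatively correlated; strong (|r| ≈ 0.9).

negative, strong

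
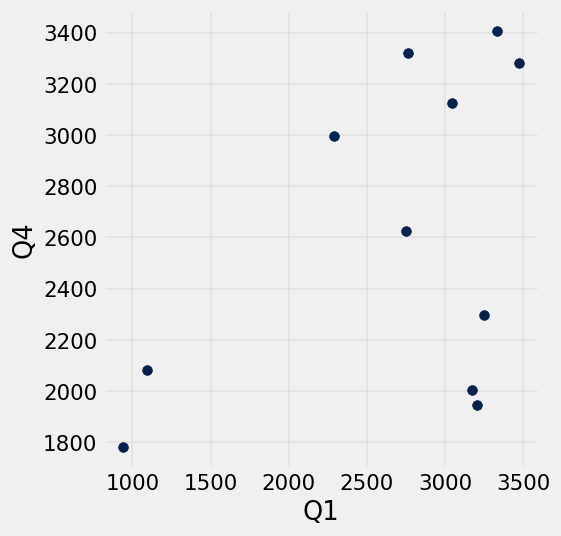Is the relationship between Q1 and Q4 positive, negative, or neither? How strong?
Points are positively correlated; moderate (|r| ≈ 0.5).

positive, moderate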